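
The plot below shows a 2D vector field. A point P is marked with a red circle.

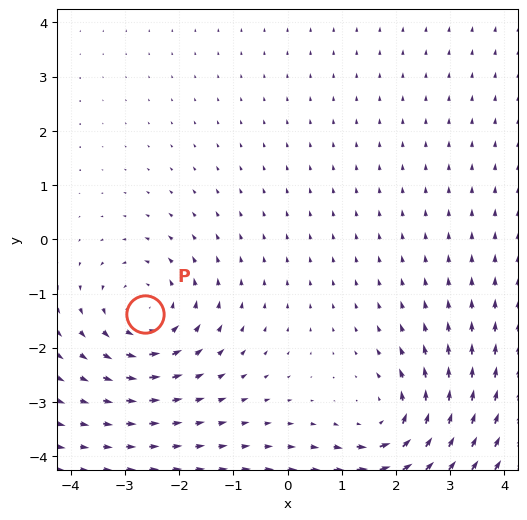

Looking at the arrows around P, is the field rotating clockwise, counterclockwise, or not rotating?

counterclockwise

Near P at (-2.6, -1.4) the arrows circulate counterclockwise. The curl (z-component) there is about +3; positive curl means counterclockwise rotation.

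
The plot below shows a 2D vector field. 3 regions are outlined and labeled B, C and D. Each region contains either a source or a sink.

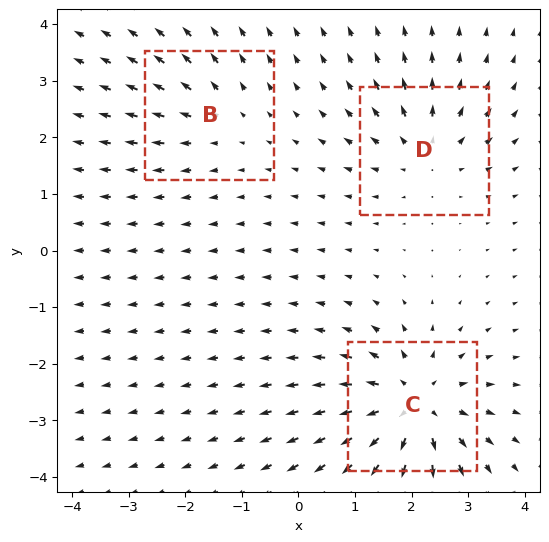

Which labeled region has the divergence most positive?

C

Divergence at each region's feature centre — B: about +2, C: about +5, D: about +3. Region C is most positive.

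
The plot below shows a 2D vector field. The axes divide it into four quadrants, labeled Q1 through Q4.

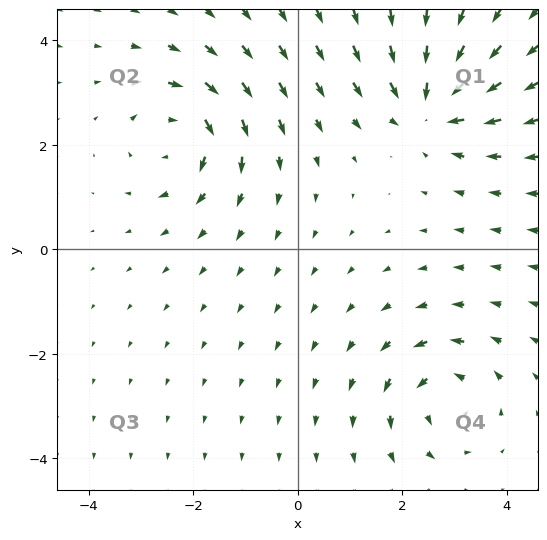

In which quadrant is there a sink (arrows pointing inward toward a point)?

The sink sits at approximately (2.6, 2.7), which lies in quadrant Q1. The divergence there is about -5, negative as expected for a sink.

Q1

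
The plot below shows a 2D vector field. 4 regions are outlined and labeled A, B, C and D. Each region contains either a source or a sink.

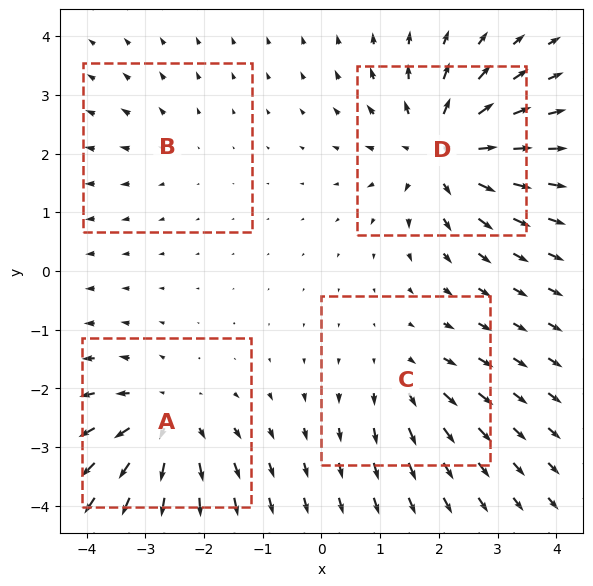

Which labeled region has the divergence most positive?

D

Divergence at each region's feature centre — A: about +6, B: about +2, C: about +3, D: about +7. Region D is most positive.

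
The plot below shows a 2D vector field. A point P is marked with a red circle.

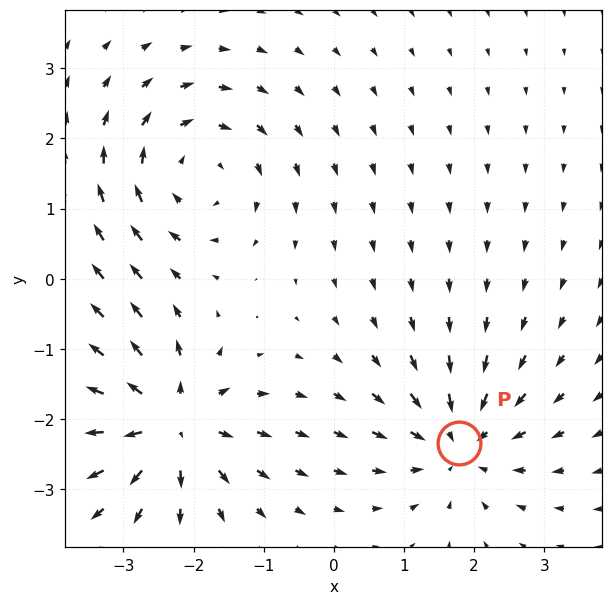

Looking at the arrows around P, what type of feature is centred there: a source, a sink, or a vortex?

sink

At P (1.8, -2.3) the arrows converge inward. Divergence about -5, curl ≈0 — negative divergence with near-zero curl is a sink.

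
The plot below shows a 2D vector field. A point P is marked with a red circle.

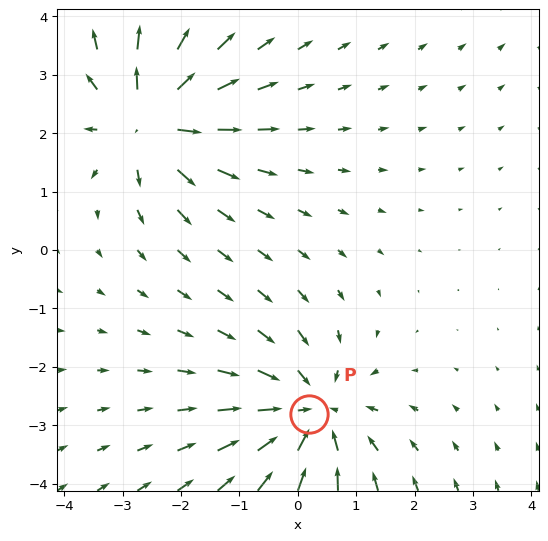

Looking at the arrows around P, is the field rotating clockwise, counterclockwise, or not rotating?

not rotating

Near P at (0.2, -2.8) the arrows show no circulation. The curl there is ≈0.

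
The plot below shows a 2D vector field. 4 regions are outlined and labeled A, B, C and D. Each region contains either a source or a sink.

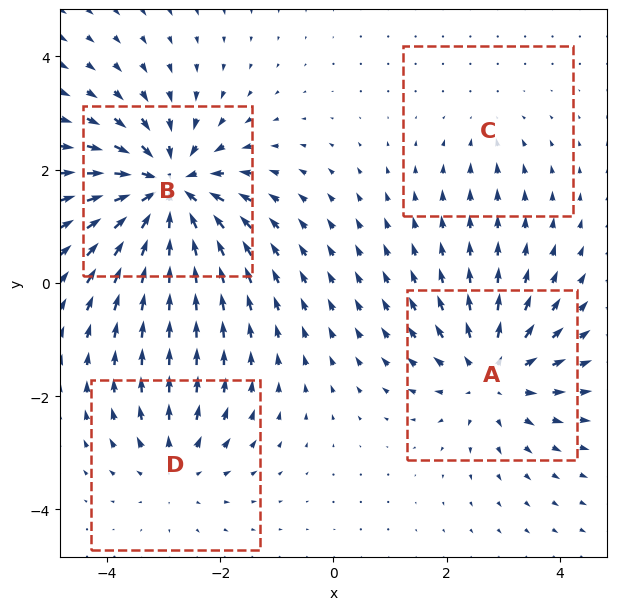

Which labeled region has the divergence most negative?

B

Divergence at each region's feature centre — A: about +5, B: about -8, C: about -2, D: about +3. Region B is most negative.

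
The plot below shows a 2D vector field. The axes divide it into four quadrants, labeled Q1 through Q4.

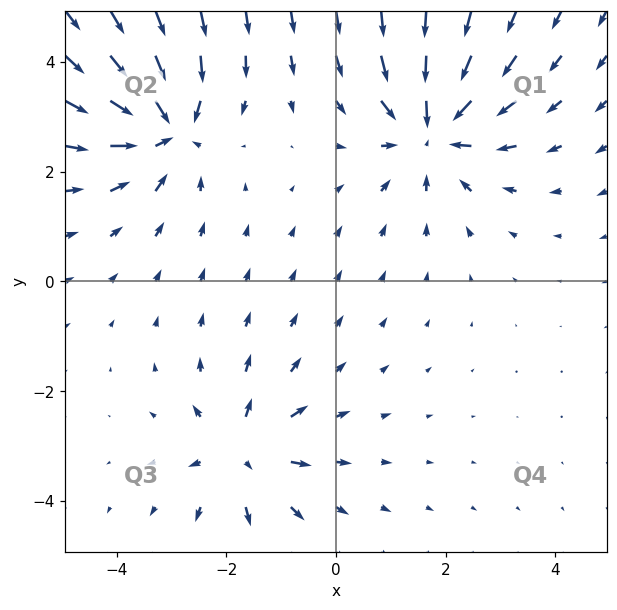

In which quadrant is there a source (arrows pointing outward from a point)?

The source sits at approximately (-1.7, -3.1), which lies in quadrant Q3. The divergence there is about +4, positive as expected for a source.

Q3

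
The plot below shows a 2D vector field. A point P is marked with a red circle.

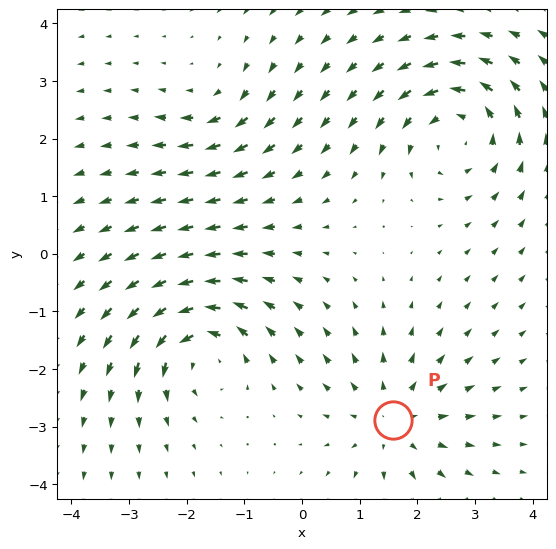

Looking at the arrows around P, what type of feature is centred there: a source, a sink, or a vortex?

At P (1.6, -2.9) the arrows spread outward. Divergence about +4, curl ≈0 — positive divergence with near-zero curl is a source.

source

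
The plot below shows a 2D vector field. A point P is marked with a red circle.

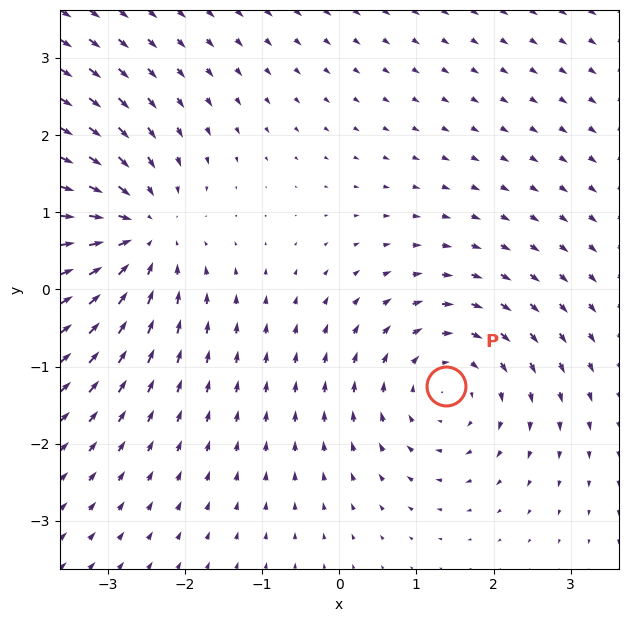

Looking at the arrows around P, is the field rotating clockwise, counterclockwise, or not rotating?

Near P at (1.4, -1.2) the arrows circulate clockwise. The curl (z-component) there is about -2; negative curl means clockwise rotation.

clockwise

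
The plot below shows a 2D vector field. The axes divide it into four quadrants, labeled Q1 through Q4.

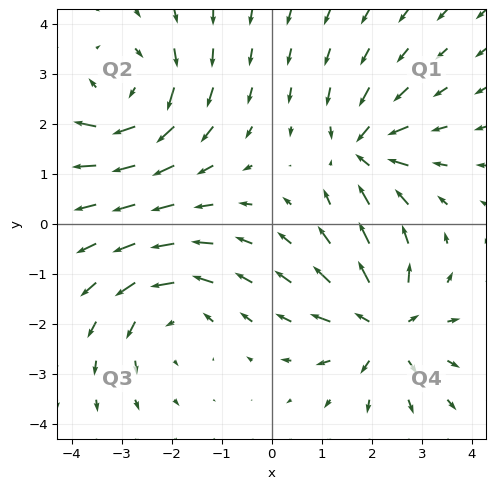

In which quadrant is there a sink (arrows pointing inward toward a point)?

The sink sits at approximately (1.8, 1.5), which lies in quadrant Q1. The divergence there is about -5, negative as expected for a sink.

Q1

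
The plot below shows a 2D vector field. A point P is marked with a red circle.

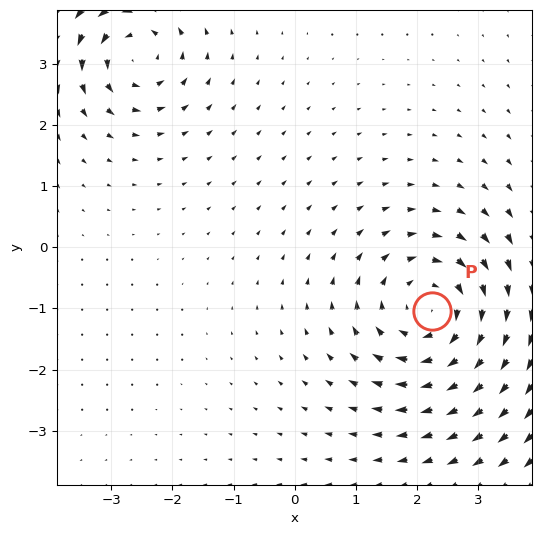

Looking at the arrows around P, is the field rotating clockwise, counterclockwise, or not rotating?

clockwise

Near P at (2.2, -1.0) the arrows circulate clockwise. The curl (z-component) there is about -4; negative curl means clockwise rotation.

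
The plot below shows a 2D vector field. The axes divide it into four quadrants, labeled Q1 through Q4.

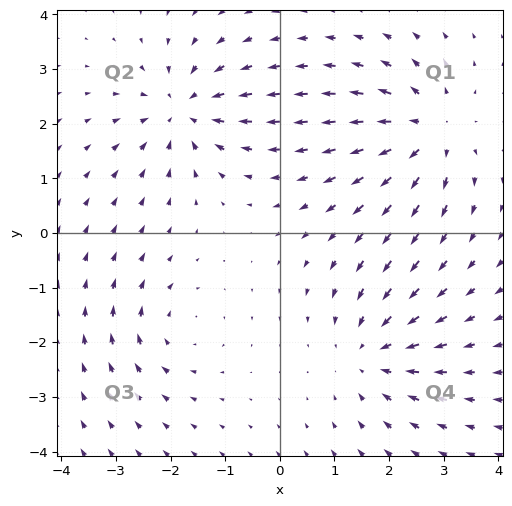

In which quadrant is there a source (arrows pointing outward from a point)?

The source sits at approximately (2.7, 1.9), which lies in quadrant Q1. The divergence there is about +5, positive as expected for a source.

Q1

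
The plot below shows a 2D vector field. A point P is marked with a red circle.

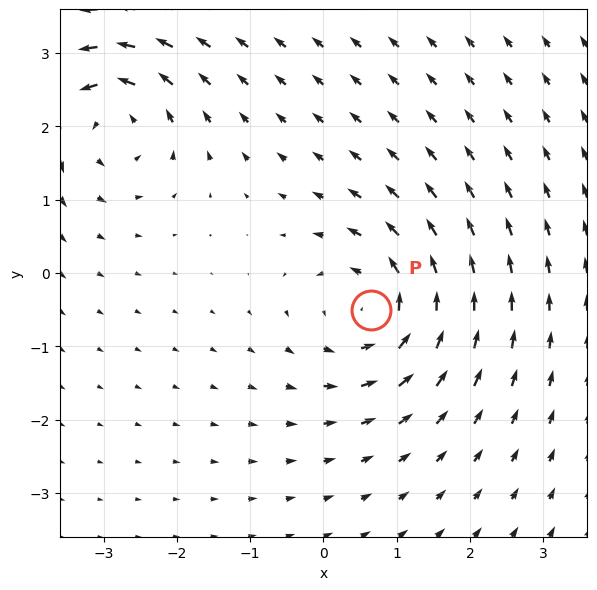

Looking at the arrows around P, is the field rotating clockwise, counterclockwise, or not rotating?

counterclockwise

Near P at (0.6, -0.5) the arrows circulate counterclockwise. The curl (z-component) there is about +5; positive curl means counterclockwise rotation.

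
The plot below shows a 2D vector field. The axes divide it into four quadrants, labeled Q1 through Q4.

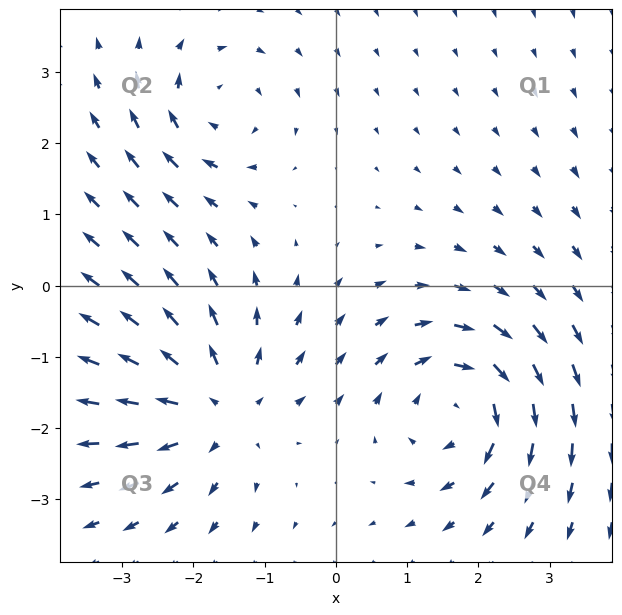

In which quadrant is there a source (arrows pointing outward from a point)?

The source sits at approximately (-1.7, -1.7), which lies in quadrant Q3. The divergence there is about +4, positive as expected for a source.

Q3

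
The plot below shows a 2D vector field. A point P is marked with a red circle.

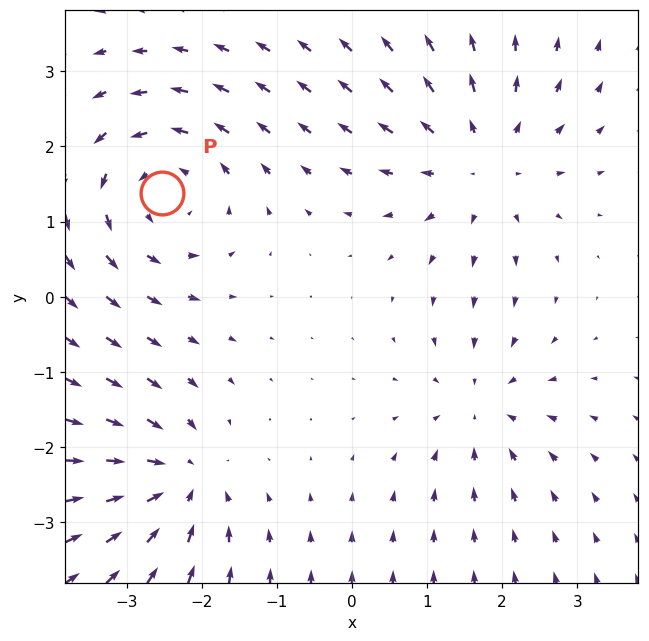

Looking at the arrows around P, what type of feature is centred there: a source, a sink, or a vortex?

vortex

At P (-2.5, 1.4) the arrows circulate counterclockwise. Divergence ≈0, curl about +4 — near-zero divergence with nonzero curl is a vortex.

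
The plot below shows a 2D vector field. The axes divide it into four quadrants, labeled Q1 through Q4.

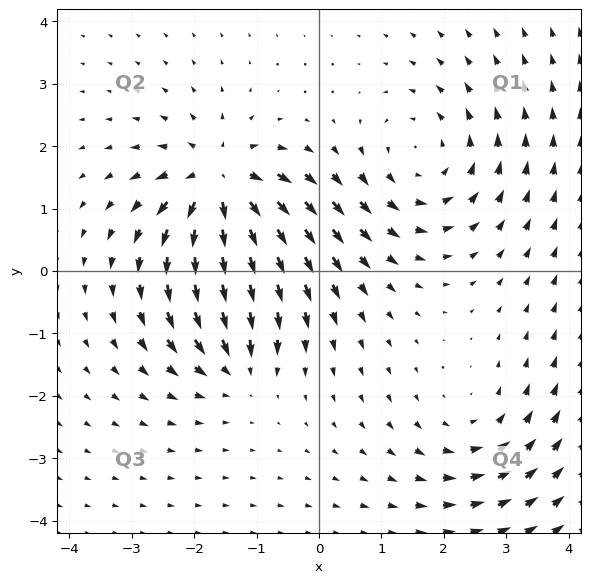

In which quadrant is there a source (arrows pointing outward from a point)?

The source sits at approximately (-1.6, 1.4), which lies in quadrant Q2. The divergence there is about +7, positive as expected for a source.

Q2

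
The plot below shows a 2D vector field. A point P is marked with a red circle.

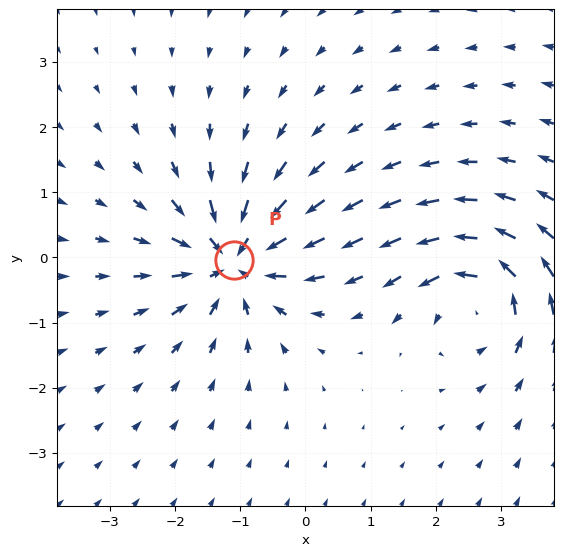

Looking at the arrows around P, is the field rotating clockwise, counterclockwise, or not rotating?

Near P at (-1.1, -0.0) the arrows show no circulation. The curl there is ≈0.

not rotating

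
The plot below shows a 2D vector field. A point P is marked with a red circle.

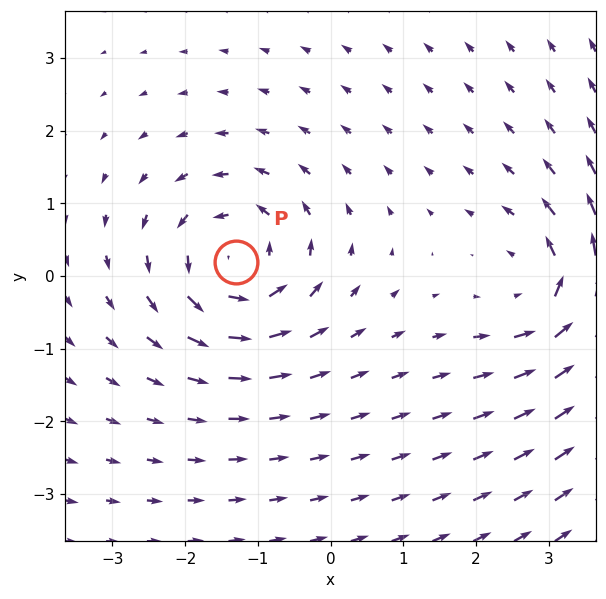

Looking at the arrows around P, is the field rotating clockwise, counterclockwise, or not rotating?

counterclockwise

Near P at (-1.3, 0.2) the arrows circulate counterclockwise. The curl (z-component) there is about +5; positive curl means counterclockwise rotation.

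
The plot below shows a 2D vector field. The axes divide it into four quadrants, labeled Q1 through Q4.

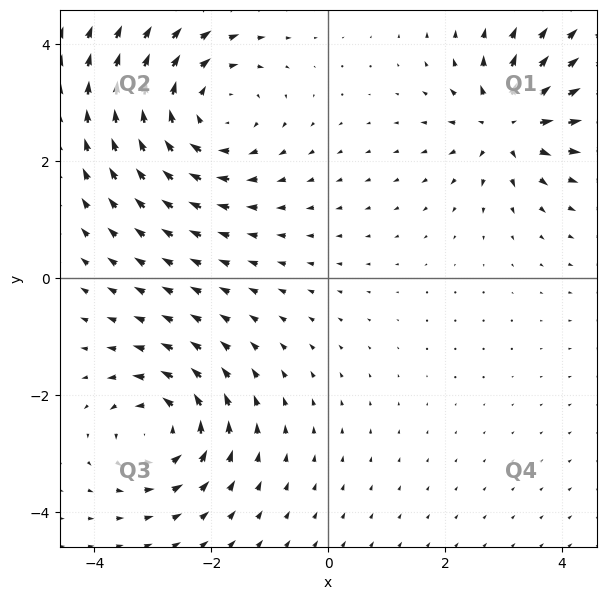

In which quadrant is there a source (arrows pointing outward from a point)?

Q1

The source sits at approximately (3.1, 2.7), which lies in quadrant Q1. The divergence there is about +5, positive as expected for a source.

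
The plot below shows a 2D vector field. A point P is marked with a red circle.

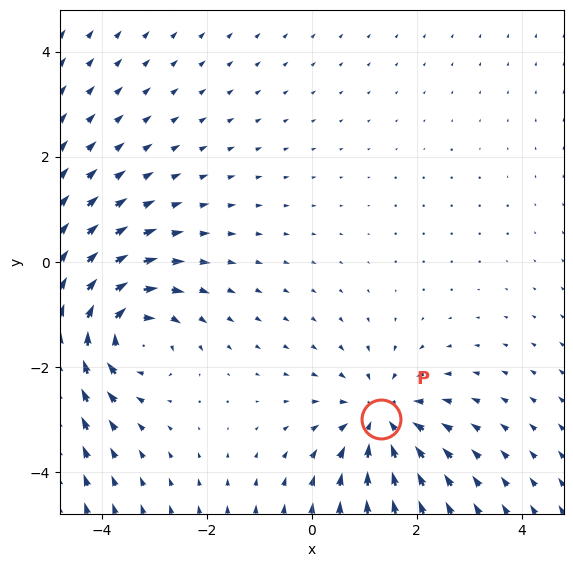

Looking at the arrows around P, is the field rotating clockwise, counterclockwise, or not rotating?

Near P at (1.3, -3.0) the arrows show no circulation. The curl there is ≈0.

not rotating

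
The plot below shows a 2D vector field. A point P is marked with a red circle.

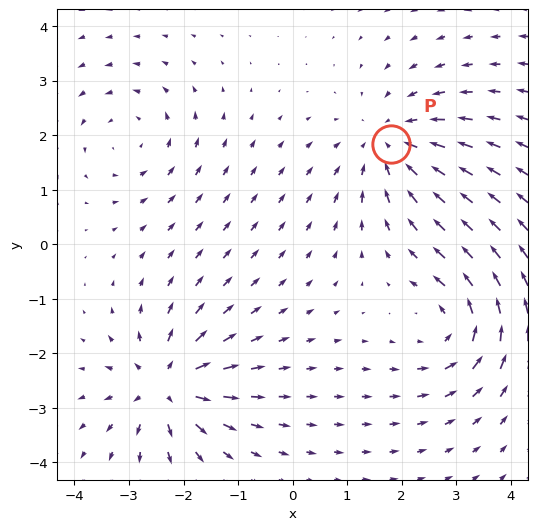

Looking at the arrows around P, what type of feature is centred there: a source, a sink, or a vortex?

At P (1.8, 1.8) the arrows converge inward. Divergence about -4, curl ≈0 — negative divergence with near-zero curl is a sink.

sink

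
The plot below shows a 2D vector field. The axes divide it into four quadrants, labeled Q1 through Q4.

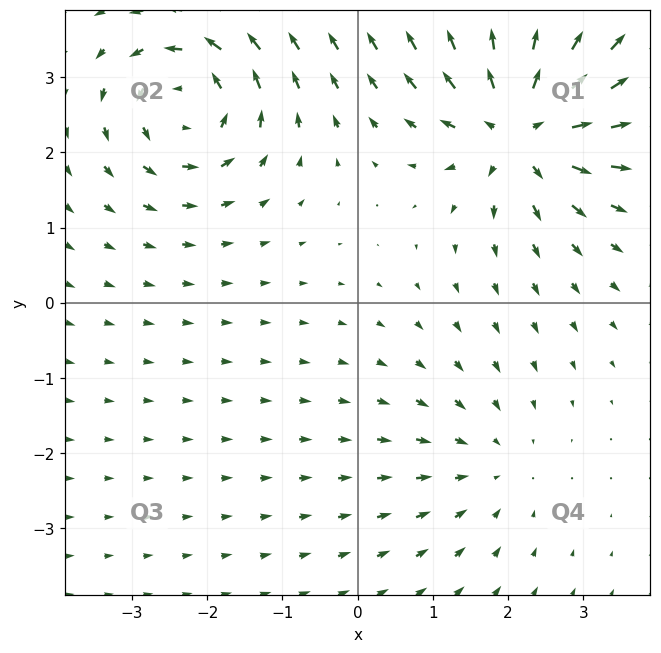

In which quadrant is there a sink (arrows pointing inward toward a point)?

Q4

The sink sits at approximately (1.8, -2.2), which lies in quadrant Q4. The divergence there is about -2, negative as expected for a sink.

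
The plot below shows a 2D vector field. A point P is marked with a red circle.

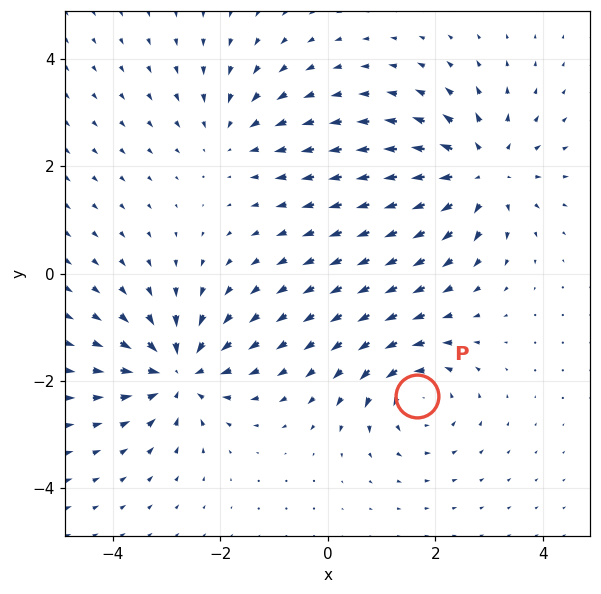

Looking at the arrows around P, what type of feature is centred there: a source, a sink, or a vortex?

At P (1.7, -2.3) the arrows circulate counterclockwise. Divergence ≈0, curl about +4 — near-zero divergence with nonzero curl is a vortex.

vortex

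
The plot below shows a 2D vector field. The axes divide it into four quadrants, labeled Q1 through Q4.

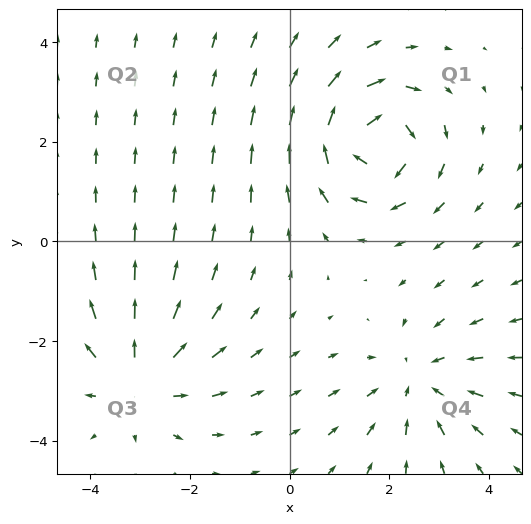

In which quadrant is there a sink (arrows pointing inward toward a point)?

Q4

The sink sits at approximately (2.6, -2.8), which lies in quadrant Q4. The divergence there is about -3, negative as expected for a sink.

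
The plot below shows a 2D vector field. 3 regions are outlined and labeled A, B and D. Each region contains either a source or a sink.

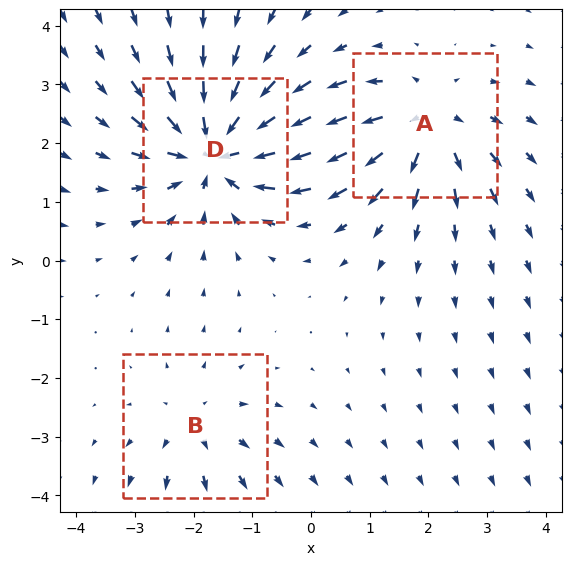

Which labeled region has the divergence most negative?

Divergence at each region's feature centre — A: about +4, B: about +2, D: about -5. Region D is most negative.

D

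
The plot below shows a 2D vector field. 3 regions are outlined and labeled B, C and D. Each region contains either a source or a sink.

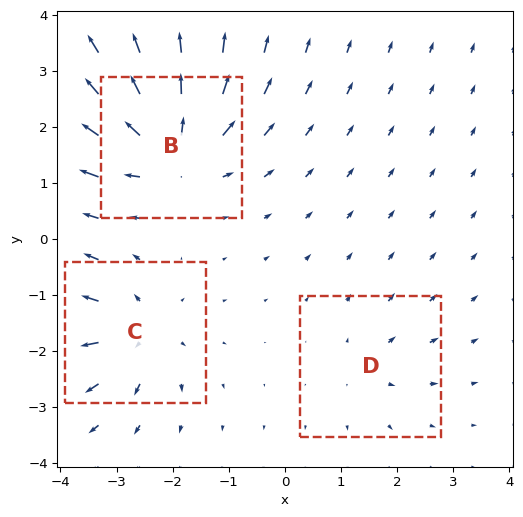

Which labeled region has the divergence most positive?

B

Divergence at each region's feature centre — B: about +6, C: about +4, D: about +2. Region B is most positive.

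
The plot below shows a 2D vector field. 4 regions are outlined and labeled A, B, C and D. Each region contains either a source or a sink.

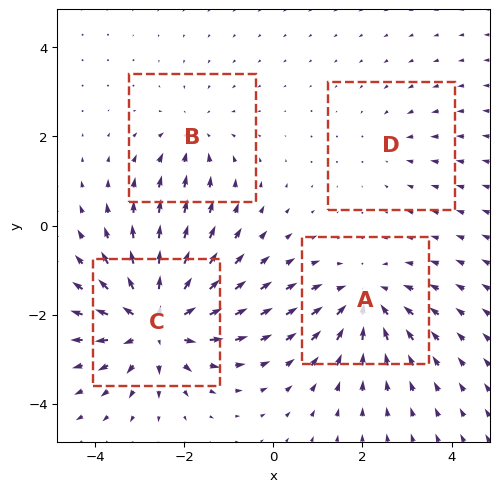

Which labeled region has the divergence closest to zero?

Divergence at each region's feature centre — A: about -5, B: about -3, C: about +7, D: about -2. Region D is closest to zero.

D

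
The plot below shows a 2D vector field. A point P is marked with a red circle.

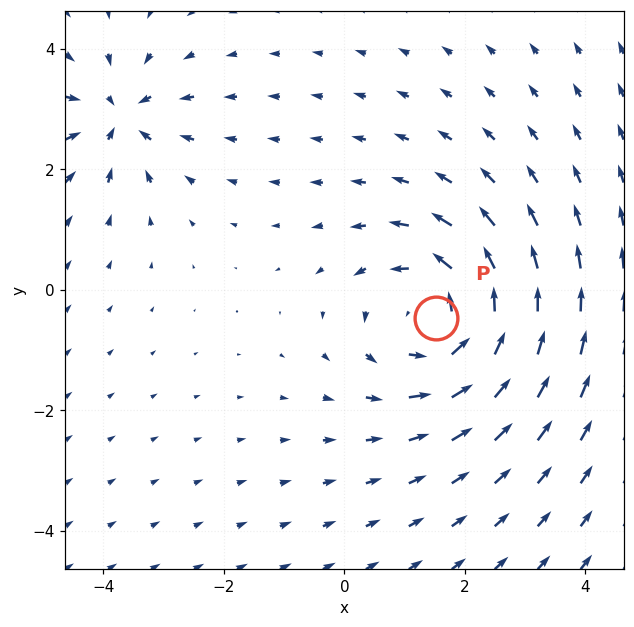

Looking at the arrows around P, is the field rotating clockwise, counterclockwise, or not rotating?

counterclockwise

Near P at (1.5, -0.5) the arrows circulate counterclockwise. The curl (z-component) there is about +4; positive curl means counterclockwise rotation.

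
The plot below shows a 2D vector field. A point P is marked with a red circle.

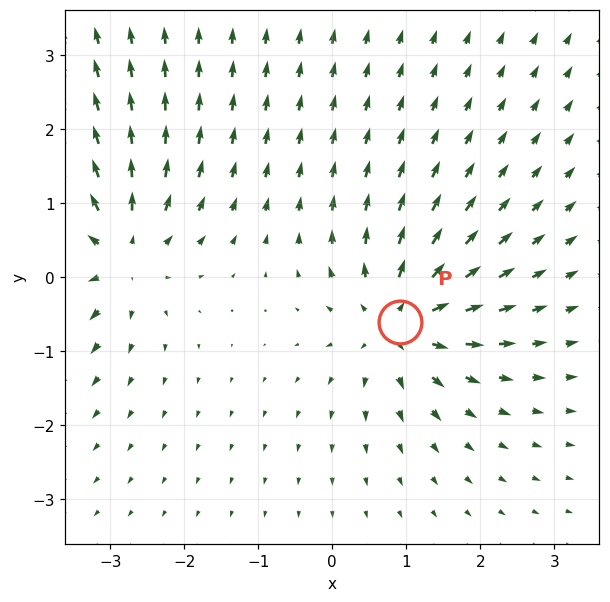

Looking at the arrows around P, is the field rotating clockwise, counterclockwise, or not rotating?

not rotating

Near P at (0.9, -0.6) the arrows show no circulation. The curl there is ≈0.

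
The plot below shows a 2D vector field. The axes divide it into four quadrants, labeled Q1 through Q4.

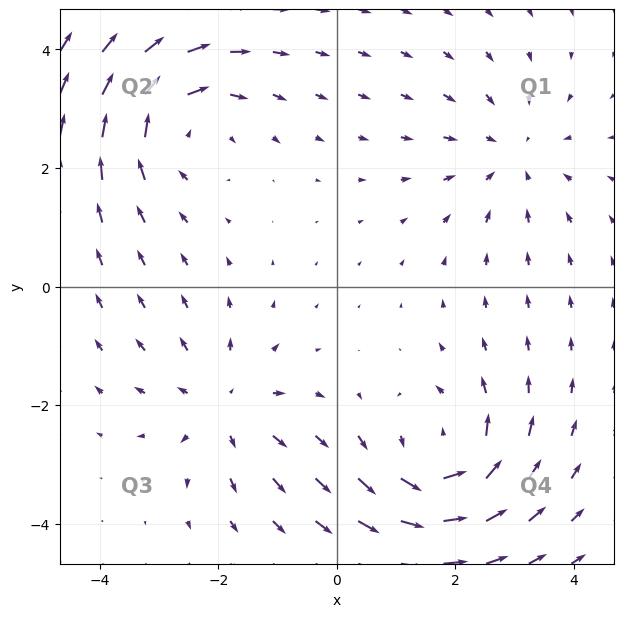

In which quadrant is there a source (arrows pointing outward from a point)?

The source sits at approximately (-1.9, -2.0), which lies in quadrant Q3. The divergence there is about +3, positive as expected for a source.

Q3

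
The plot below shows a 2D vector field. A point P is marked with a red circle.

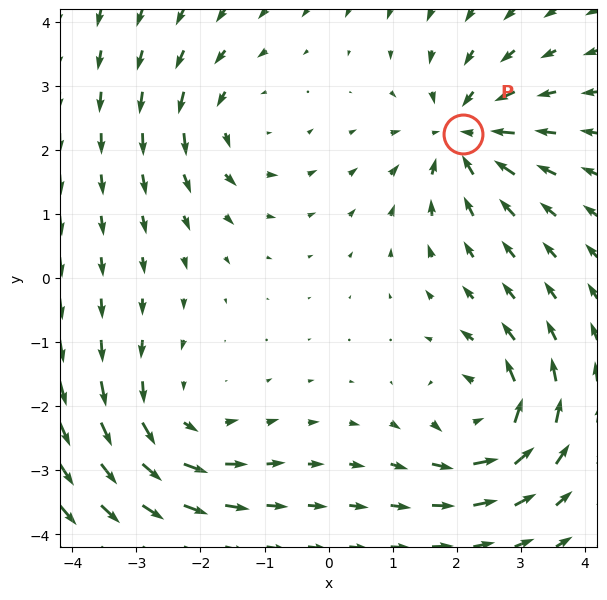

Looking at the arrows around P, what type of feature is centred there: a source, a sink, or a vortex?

sink

At P (2.1, 2.2) the arrows converge inward. Divergence about -4, curl ≈0 — negative divergence with near-zero curl is a sink.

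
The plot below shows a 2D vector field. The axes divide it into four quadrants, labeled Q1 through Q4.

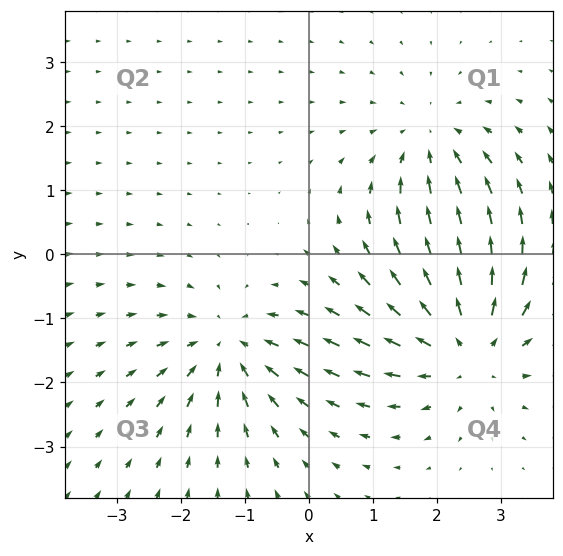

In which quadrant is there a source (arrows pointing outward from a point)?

Q4

The source sits at approximately (2.5, -1.4), which lies in quadrant Q4. The divergence there is about +4, positive as expected for a source.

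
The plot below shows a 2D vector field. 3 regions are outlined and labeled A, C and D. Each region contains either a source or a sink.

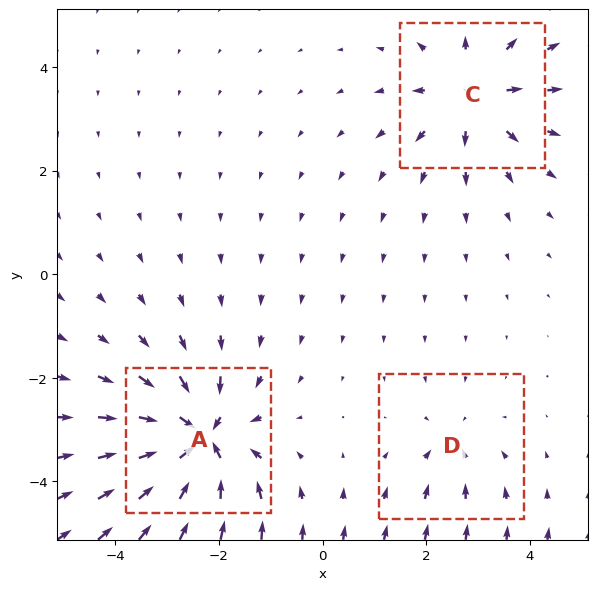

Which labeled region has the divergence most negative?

A

Divergence at each region's feature centre — A: about -6, C: about +4, D: about -2. Region A is most negative.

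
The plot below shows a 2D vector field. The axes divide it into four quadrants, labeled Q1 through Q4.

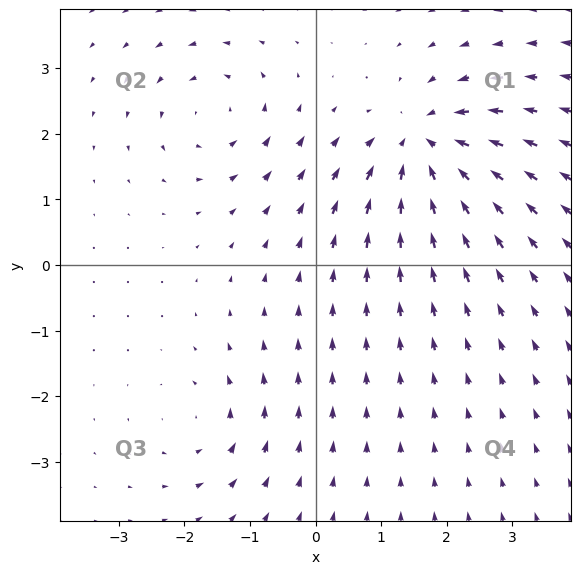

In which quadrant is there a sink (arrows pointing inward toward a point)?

The sink sits at approximately (1.7, 1.8), which lies in quadrant Q1. The divergence there is about -6, negative as expected for a sink.

Q1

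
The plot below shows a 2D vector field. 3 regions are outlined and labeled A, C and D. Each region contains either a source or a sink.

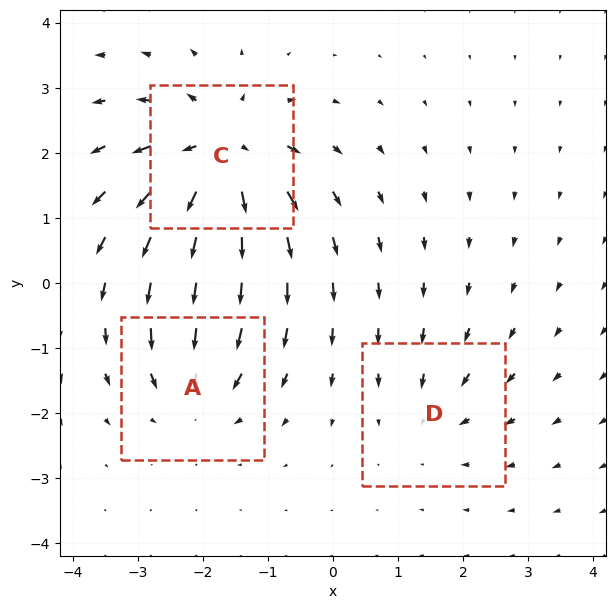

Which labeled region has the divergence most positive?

Divergence at each region's feature centre — A: about -3, C: about +5, D: about -2. Region C is most positive.

C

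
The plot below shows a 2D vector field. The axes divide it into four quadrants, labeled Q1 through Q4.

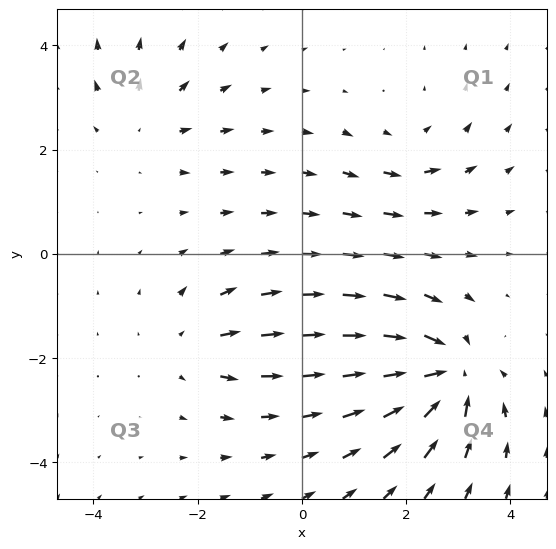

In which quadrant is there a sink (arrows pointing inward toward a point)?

Q4

The sink sits at approximately (2.8, -2.3), which lies in quadrant Q4. The divergence there is about -6, negative as expected for a sink.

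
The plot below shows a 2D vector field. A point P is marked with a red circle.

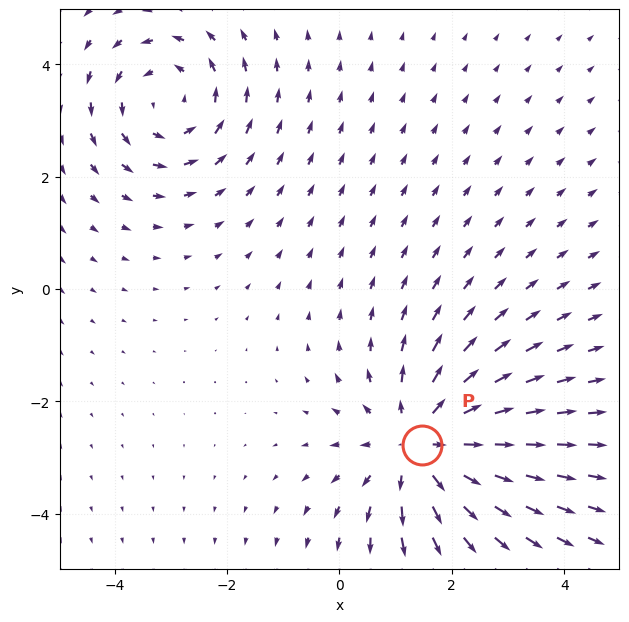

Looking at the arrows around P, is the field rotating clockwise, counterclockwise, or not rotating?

not rotating

Near P at (1.5, -2.8) the arrows show no circulation. The curl there is ≈0.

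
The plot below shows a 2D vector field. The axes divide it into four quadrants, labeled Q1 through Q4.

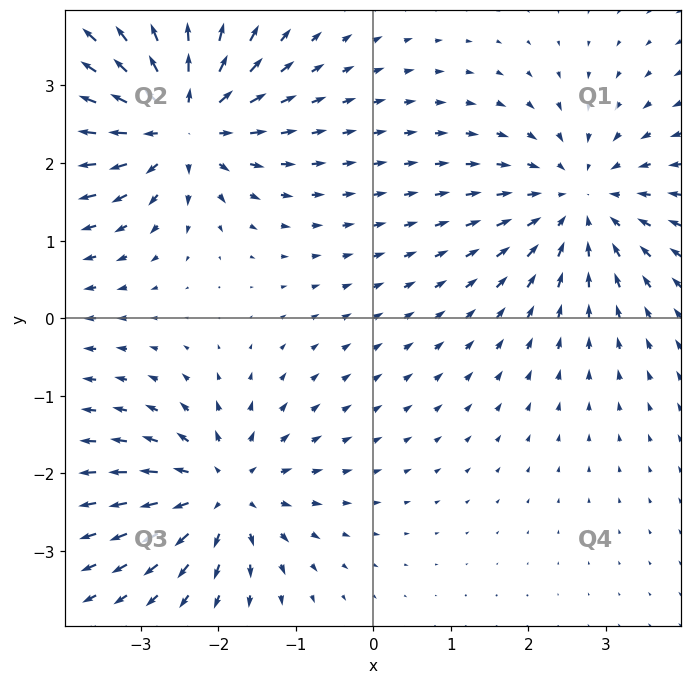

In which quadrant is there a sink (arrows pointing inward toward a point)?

Q1

The sink sits at approximately (2.7, 1.5), which lies in quadrant Q1. The divergence there is about -4, negative as expected for a sink.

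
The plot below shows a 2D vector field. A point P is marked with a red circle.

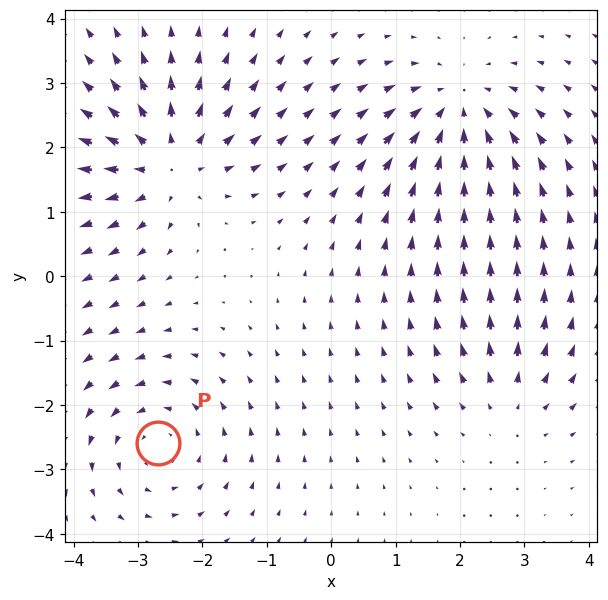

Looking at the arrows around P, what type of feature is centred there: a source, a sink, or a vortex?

vortex

At P (-2.7, -2.6) the arrows circulate counterclockwise. Divergence ≈0, curl about +4 — near-zero divergence with nonzero curl is a vortex.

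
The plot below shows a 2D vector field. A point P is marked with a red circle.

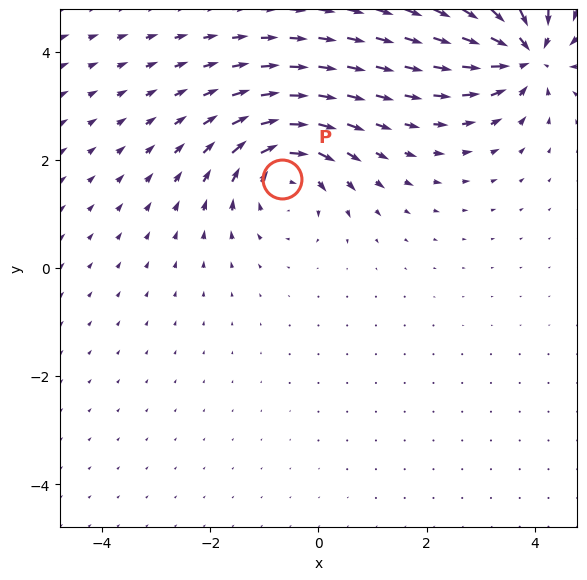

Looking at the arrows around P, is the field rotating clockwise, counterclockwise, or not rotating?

Near P at (-0.7, 1.7) the arrows circulate clockwise. The curl (z-component) there is about -4; negative curl means clockwise rotation.

clockwise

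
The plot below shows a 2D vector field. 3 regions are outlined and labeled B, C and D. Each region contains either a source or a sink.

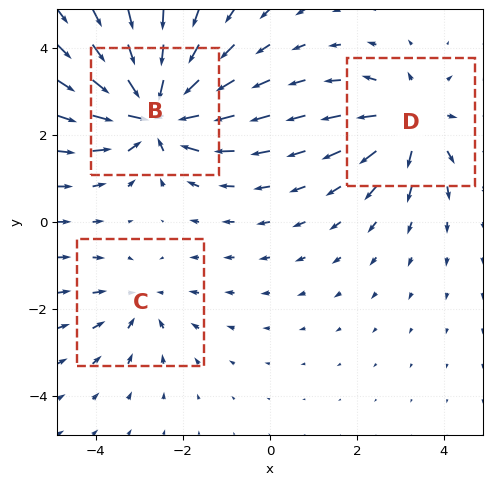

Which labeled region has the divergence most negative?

B

Divergence at each region's feature centre — B: about -5, C: about -2, D: about +3. Region B is most negative.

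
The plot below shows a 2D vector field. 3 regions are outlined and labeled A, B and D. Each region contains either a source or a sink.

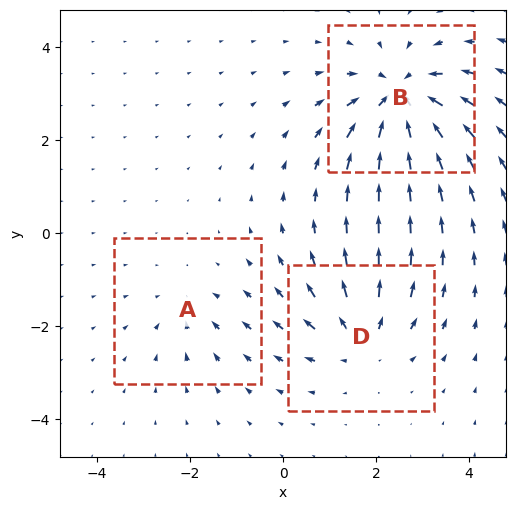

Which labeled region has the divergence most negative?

Divergence at each region's feature centre — A: about -2, B: about -5, D: about +3. Region B is most negative.

B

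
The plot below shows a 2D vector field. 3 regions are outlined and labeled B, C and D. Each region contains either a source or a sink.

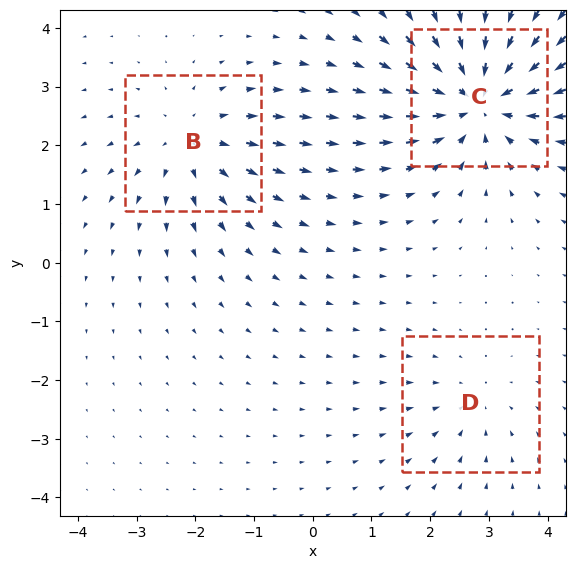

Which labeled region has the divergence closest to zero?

D

Divergence at each region's feature centre — B: about +3, C: about -5, D: about -2. Region D is closest to zero.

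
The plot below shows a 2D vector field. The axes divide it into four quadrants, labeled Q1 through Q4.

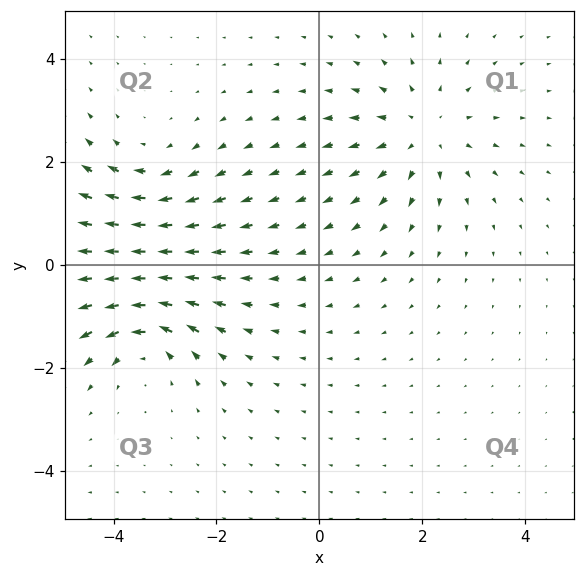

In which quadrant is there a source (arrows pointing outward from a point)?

Q1

The source sits at approximately (2.0, 2.6), which lies in quadrant Q1. The divergence there is about +3, positive as expected for a source.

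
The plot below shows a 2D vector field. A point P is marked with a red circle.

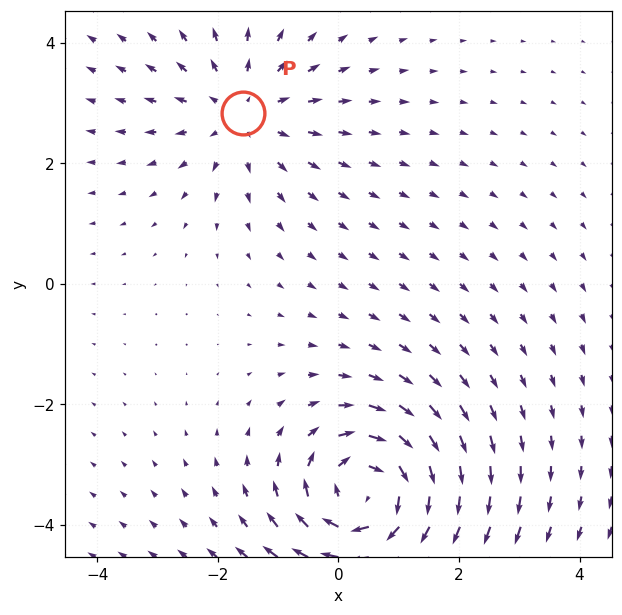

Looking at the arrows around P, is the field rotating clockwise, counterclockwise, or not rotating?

not rotating

Near P at (-1.6, 2.8) the arrows show no circulation. The curl there is ≈0.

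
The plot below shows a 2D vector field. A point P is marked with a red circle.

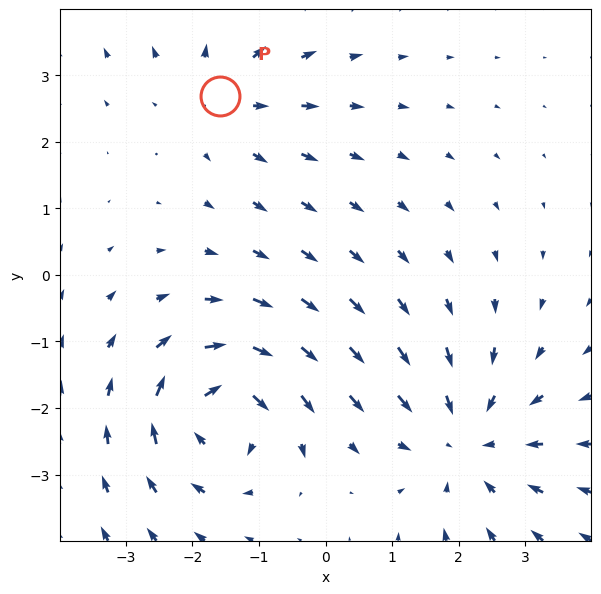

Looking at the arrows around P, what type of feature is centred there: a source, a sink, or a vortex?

source

At P (-1.6, 2.7) the arrows spread outward. Divergence about +3, curl ≈0 — positive divergence with near-zero curl is a source.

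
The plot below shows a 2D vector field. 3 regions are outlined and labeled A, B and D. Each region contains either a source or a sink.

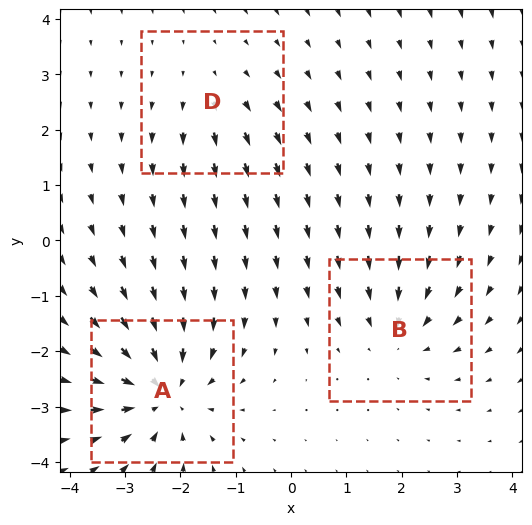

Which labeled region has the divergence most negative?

A

Divergence at each region's feature centre — A: about -5, B: about -3, D: about +2. Region A is most negative.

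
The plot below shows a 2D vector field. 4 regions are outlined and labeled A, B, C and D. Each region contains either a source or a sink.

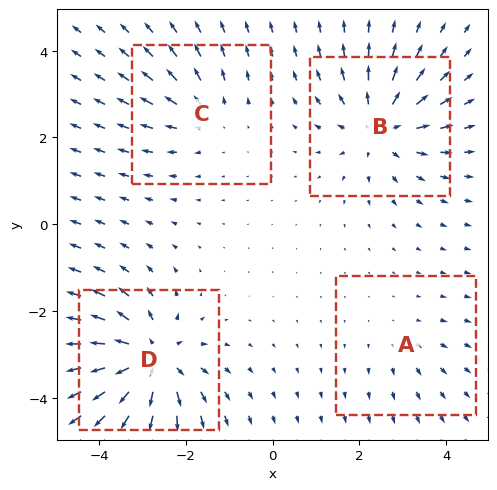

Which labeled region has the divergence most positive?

Divergence at each region's feature centre — A: about +2, B: about +5, C: about +3, D: about +7. Region D is most positive.

D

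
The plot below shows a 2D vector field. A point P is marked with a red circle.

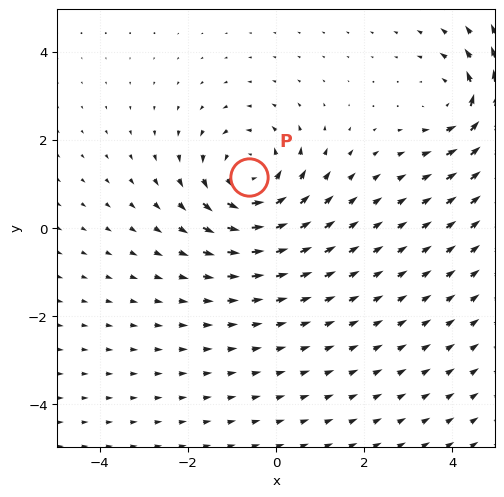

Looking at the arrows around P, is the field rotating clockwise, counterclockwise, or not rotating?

counterclockwise

Near P at (-0.6, 1.1) the arrows circulate counterclockwise. The curl (z-component) there is about +4; positive curl means counterclockwise rotation.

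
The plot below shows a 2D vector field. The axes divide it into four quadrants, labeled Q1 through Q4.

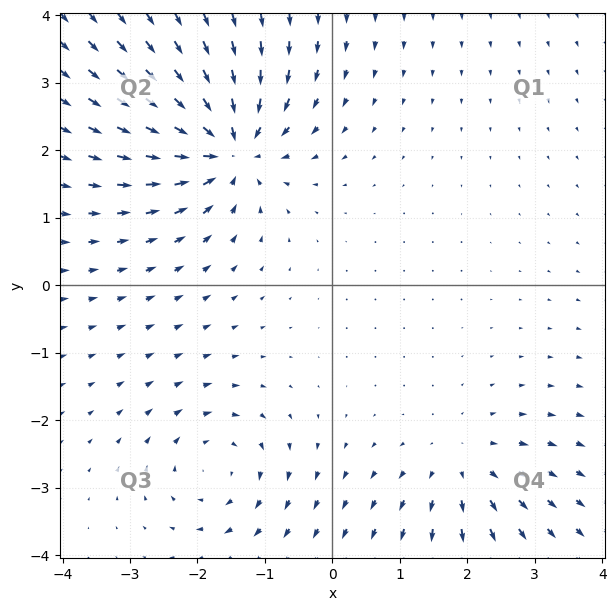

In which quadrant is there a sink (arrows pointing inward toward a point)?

Q2

The sink sits at approximately (-1.5, 2.0), which lies in quadrant Q2. The divergence there is about -6, negative as expected for a sink.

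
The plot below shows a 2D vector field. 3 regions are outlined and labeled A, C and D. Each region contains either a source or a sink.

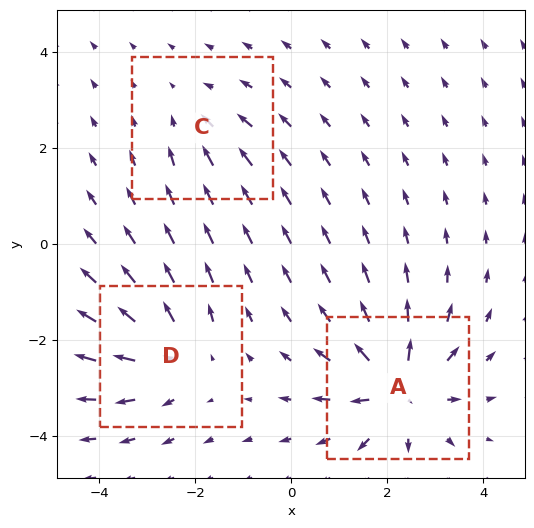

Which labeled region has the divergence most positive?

Divergence at each region's feature centre — A: about +6, C: about -2, D: about +4. Region A is most positive.

A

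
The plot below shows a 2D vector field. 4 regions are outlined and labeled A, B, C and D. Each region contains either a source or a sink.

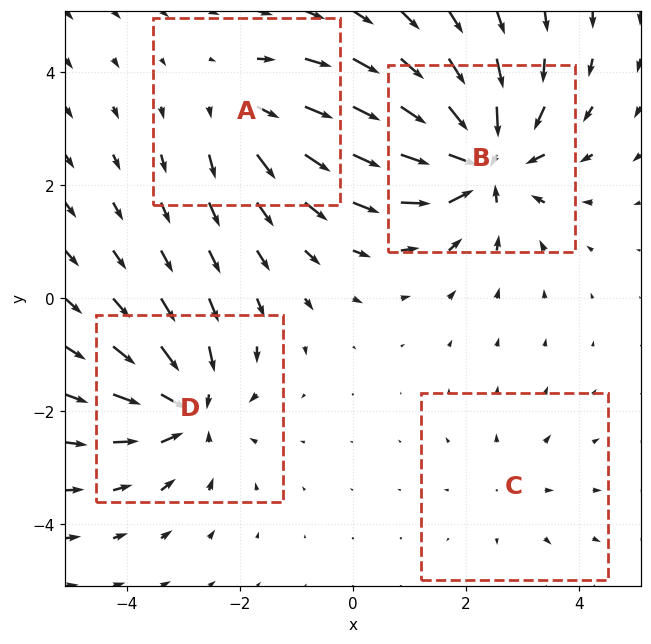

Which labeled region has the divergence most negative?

Divergence at each region's feature centre — A: about +4, B: about -8, C: about +2, D: about -5. Region B is most negative.

B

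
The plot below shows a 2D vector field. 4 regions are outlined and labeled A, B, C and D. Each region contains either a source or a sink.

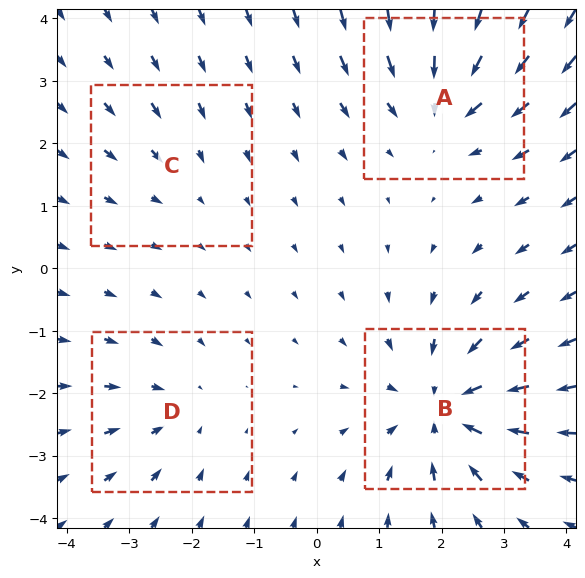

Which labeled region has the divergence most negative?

Divergence at each region's feature centre — A: about -5, B: about -6, C: about -2, D: about -3. Region B is most negative.

B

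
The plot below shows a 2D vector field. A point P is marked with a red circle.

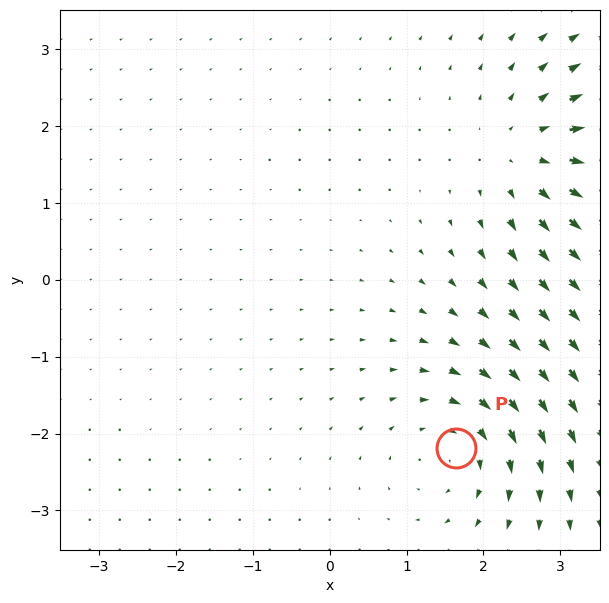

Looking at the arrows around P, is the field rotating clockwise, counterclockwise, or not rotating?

Near P at (1.6, -2.2) the arrows circulate clockwise. The curl (z-component) there is about -4; negative curl means clockwise rotation.

clockwise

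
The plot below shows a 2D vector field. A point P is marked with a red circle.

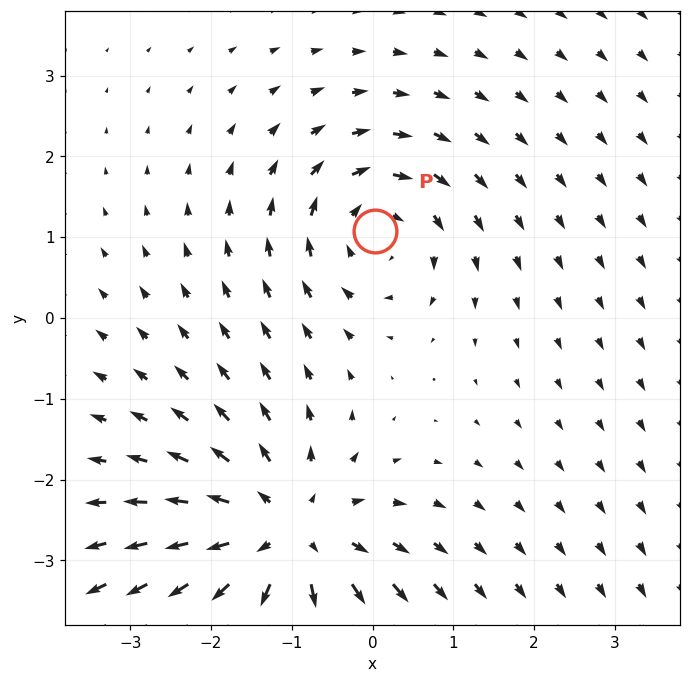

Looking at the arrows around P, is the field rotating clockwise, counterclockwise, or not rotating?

Near P at (0.0, 1.1) the arrows circulate clockwise. The curl (z-component) there is about -4; negative curl means clockwise rotation.

clockwise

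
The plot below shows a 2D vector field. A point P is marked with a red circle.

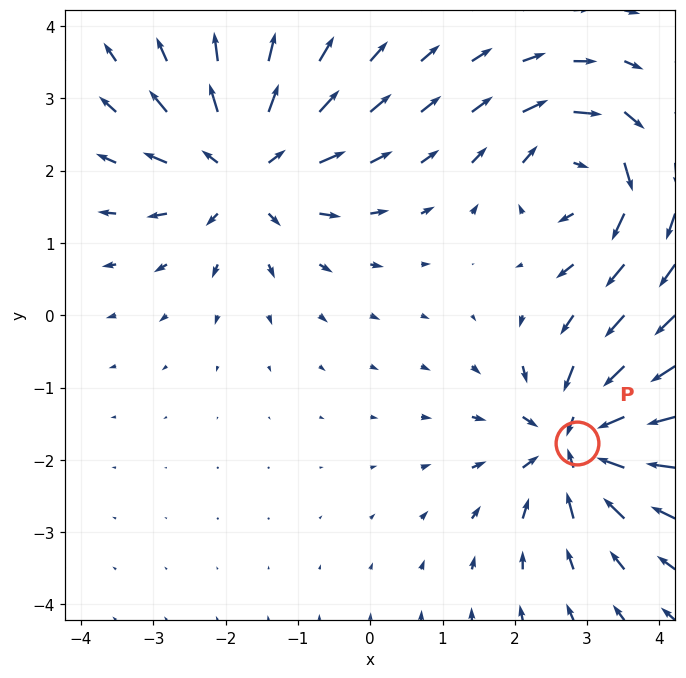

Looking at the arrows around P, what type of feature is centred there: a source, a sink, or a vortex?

At P (2.9, -1.8) the arrows converge inward. Divergence about -6, curl ≈0 — negative divergence with near-zero curl is a sink.

sink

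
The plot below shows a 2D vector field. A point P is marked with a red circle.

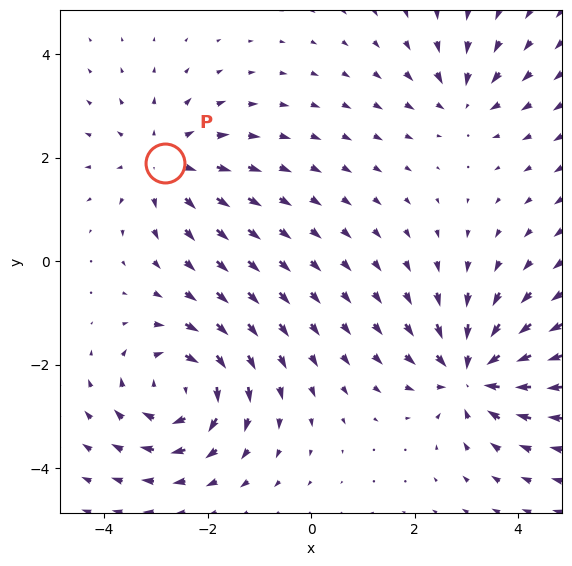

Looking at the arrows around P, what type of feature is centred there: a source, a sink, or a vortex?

At P (-2.8, 1.9) the arrows spread outward. Divergence about +4, curl ≈0 — positive divergence with near-zero curl is a source.

source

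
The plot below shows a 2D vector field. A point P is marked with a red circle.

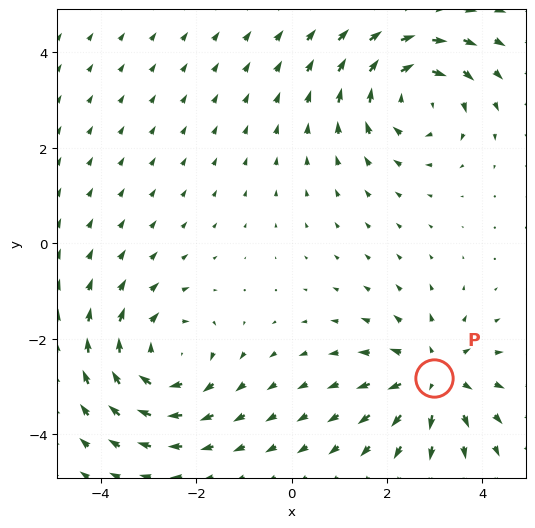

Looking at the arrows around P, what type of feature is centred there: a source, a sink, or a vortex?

At P (3.0, -2.8) the arrows spread outward. Divergence about +4, curl ≈0 — positive divergence with near-zero curl is a source.

source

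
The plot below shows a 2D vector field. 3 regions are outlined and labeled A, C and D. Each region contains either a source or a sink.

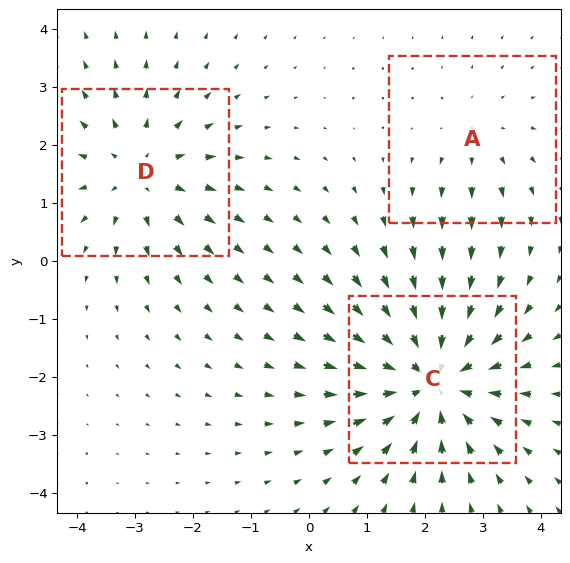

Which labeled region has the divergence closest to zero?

Divergence at each region's feature centre — A: about +2, C: about -4, D: about +3. Region A is closest to zero.

A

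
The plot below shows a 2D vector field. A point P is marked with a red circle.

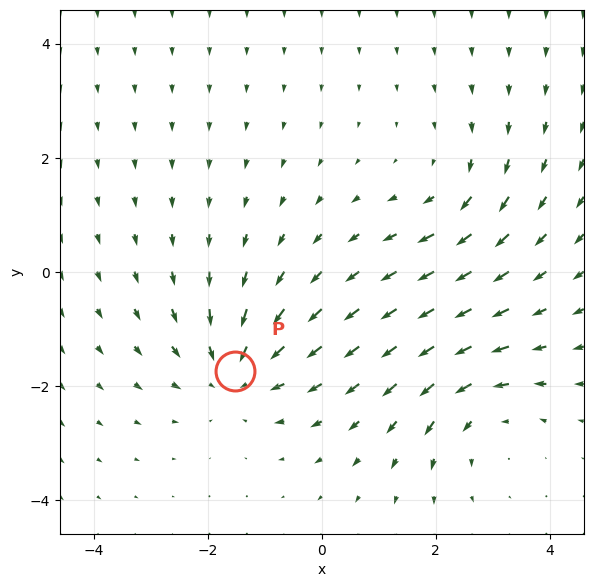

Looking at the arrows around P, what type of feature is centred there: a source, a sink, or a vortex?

sink

At P (-1.5, -1.7) the arrows converge inward. Divergence about -4, curl ≈0 — negative divergence with near-zero curl is a sink.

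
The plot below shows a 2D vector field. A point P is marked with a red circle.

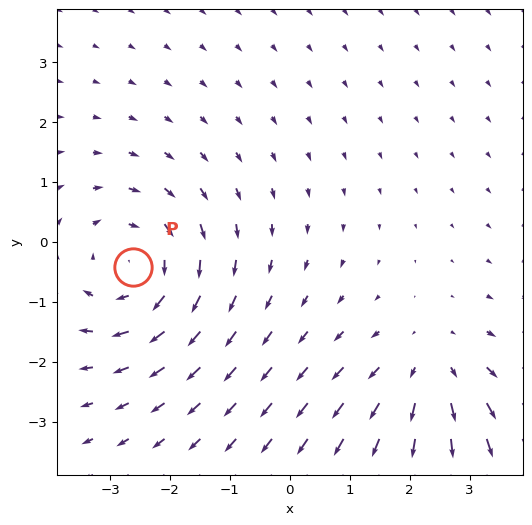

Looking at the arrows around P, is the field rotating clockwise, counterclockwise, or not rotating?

clockwise

Near P at (-2.6, -0.4) the arrows circulate clockwise. The curl (z-component) there is about -4; negative curl means clockwise rotation.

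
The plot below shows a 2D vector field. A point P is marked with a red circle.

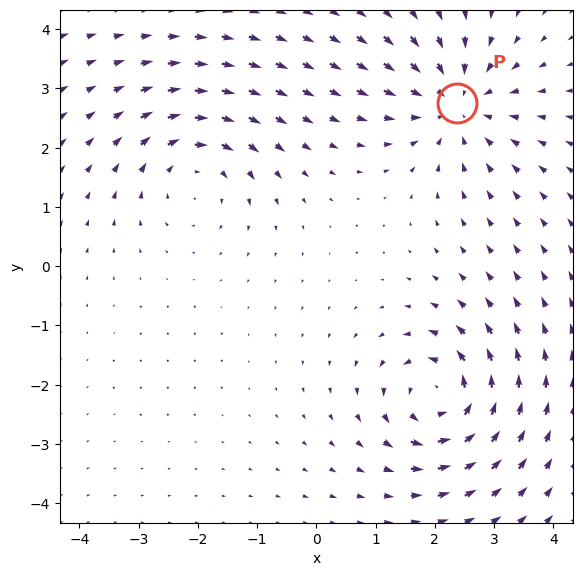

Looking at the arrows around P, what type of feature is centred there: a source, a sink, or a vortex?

sink

At P (2.4, 2.7) the arrows converge inward. Divergence about -3, curl ≈0 — negative divergence with near-zero curl is a sink.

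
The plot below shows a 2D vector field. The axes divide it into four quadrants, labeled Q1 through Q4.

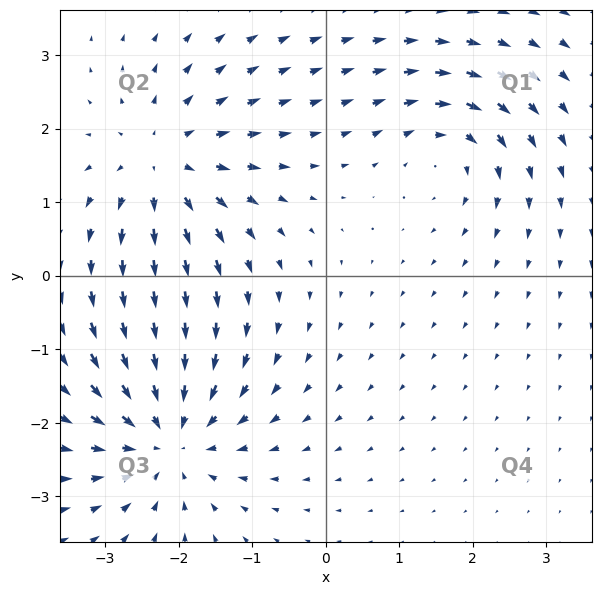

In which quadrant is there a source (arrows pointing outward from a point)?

Q2

The source sits at approximately (-2.2, 1.5), which lies in quadrant Q2. The divergence there is about +4, positive as expected for a source.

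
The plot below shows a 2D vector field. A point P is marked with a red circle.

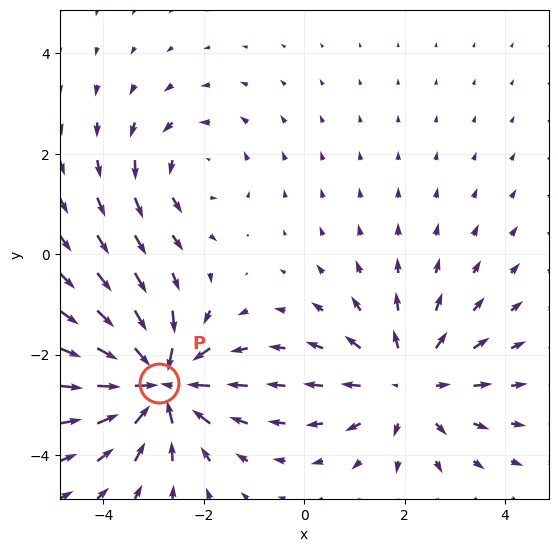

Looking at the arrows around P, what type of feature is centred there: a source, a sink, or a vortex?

At P (-2.9, -2.6) the arrows converge inward. Divergence about -6, curl ≈0 — negative divergence with near-zero curl is a sink.

sink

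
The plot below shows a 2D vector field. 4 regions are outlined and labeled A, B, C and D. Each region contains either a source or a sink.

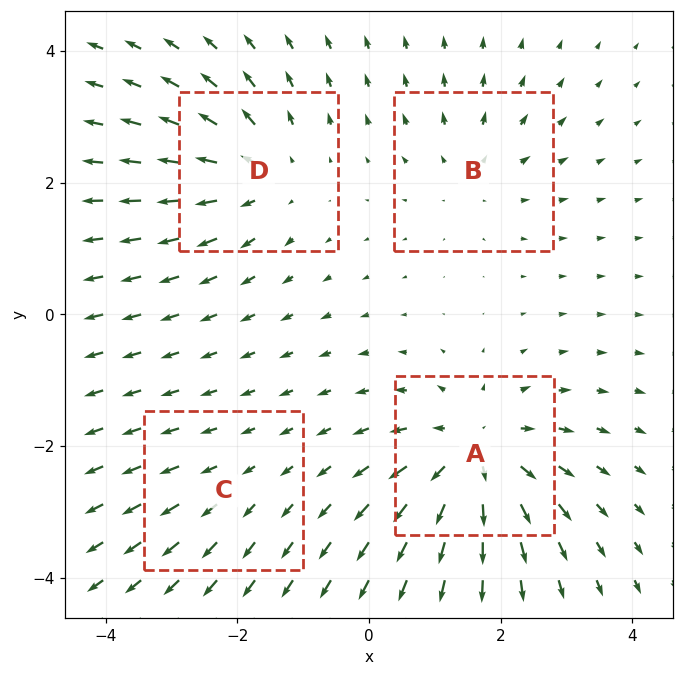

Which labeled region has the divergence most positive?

Divergence at each region's feature centre — A: about +7, B: about +3, C: about +2, D: about +5. Region A is most positive.

A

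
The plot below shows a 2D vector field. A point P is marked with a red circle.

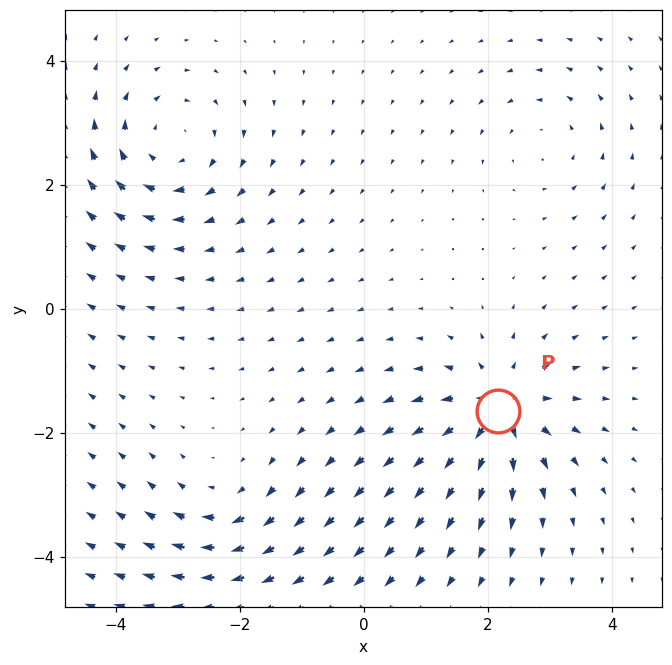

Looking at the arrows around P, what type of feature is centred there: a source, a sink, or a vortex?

source

At P (2.2, -1.6) the arrows spread outward. Divergence about +7, curl ≈0 — positive divergence with near-zero curl is a source.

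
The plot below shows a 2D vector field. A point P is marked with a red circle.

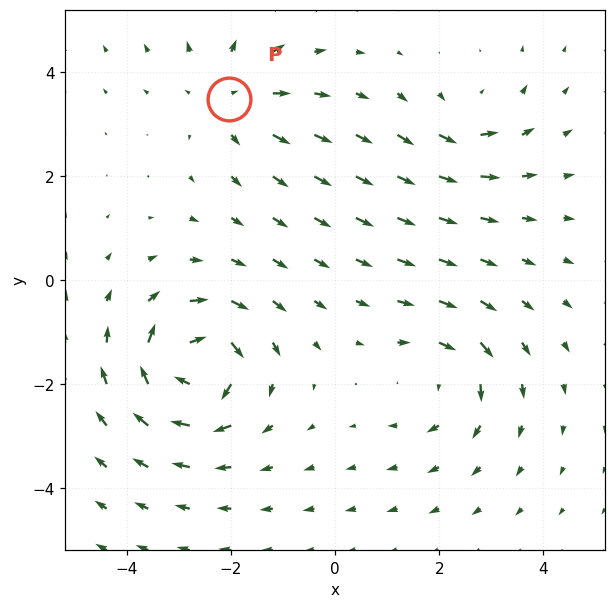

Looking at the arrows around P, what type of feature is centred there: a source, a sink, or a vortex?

source

At P (-2.0, 3.5) the arrows spread outward. Divergence about +3, curl ≈0 — positive divergence with near-zero curl is a source.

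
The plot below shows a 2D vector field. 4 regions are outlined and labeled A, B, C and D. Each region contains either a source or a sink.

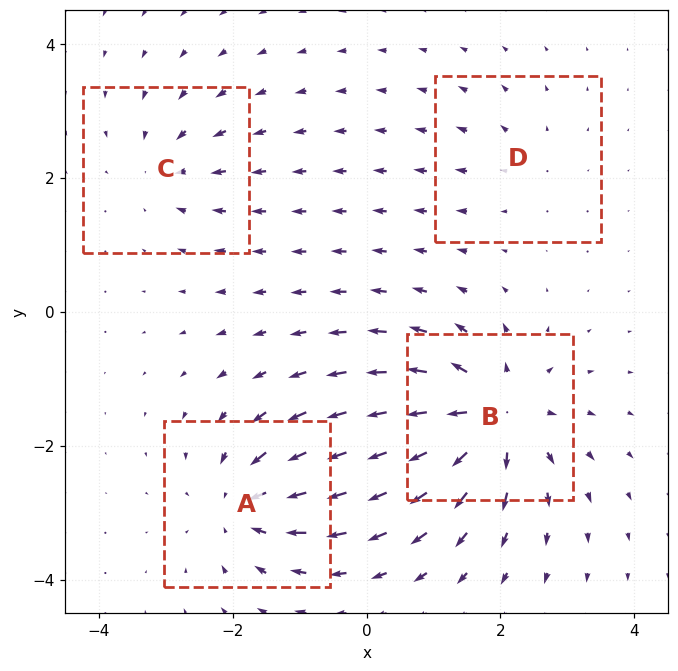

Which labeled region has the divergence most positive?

Divergence at each region's feature centre — A: about -6, B: about +8, C: about -4, D: about +3. Region B is most positive.

B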